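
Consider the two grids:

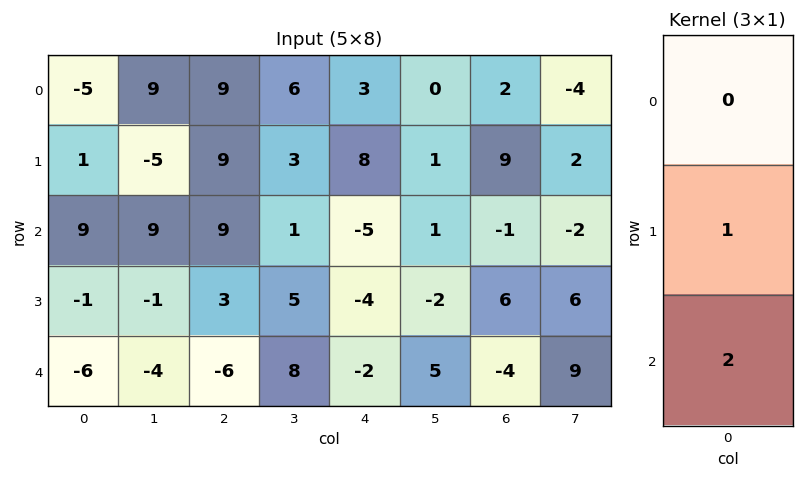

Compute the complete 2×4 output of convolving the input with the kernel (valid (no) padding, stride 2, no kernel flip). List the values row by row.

19 27 -2 7
-13 -9 -8 -2

Output[0,0]: The receptive field on the input at this output position is [-5 / 1 / 9]. Elementwise product with the kernel and sum: 1·1 + 9·2.
Output[0,1]: The receptive field on the input at this output position is [9 / 9 / 9]. Elementwise product with the kernel and sum: 9·1 + 9·2.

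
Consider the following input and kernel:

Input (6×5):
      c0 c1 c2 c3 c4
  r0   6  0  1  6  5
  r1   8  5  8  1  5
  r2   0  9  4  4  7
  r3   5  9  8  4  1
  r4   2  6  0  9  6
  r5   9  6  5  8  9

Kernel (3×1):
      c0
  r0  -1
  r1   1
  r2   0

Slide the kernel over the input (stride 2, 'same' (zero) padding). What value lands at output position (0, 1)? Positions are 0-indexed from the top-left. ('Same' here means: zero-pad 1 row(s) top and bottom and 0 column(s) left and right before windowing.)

1

The receptive field on the zero-padded input at this output position is [0 / 1 / 8]. Elementwise product with the kernel and sum: 0·-1 + 1·1.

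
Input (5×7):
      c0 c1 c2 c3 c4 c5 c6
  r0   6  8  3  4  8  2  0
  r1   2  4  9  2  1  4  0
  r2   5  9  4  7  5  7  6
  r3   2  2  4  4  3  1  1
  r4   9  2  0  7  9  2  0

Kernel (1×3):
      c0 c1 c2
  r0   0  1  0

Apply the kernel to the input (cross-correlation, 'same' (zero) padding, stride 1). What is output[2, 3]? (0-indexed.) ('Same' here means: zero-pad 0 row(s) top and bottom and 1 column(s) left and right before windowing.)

The receptive field on the zero-padded input at this output position is [4 7 5]. Elementwise product with the kernel and sum: 7·1.

7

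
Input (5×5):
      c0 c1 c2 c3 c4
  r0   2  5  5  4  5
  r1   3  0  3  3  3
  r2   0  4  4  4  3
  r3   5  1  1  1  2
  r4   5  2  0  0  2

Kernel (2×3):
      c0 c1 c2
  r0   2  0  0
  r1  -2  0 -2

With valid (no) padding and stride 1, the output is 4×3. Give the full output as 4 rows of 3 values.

-8 4 -2
-2 -16 -8
-12 4 2
0 -2 -2

Output[0,0]: The receptive field on the input at this output position is [2 5 5 / 3 0 3]. Elementwise product with the kernel and sum: 2·2 + 3·-2 + 3·-2.
Output[0,1]: The receptive field on the input at this output position is [5 5 4 / 0 3 3]. Elementwise product with the kernel and sum: 5·2 + 0·-2 + 3·-2.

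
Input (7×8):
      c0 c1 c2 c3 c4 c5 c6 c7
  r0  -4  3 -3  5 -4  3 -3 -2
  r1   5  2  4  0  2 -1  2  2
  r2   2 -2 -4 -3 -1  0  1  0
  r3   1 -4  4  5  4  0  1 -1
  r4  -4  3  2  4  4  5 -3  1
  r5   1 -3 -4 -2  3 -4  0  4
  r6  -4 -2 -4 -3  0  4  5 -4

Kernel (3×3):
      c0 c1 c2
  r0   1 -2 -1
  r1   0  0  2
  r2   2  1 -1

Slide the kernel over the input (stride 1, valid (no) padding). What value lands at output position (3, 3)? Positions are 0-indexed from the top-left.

The receptive field on the input at this output position is [5 4 0 / 4 4 5 / -2 3 -4]. Elementwise product with the kernel and sum: 5·1 + 4·-2 + 0·-1 + 5·2 + -2·2 + 3·1 + -4·-1.

10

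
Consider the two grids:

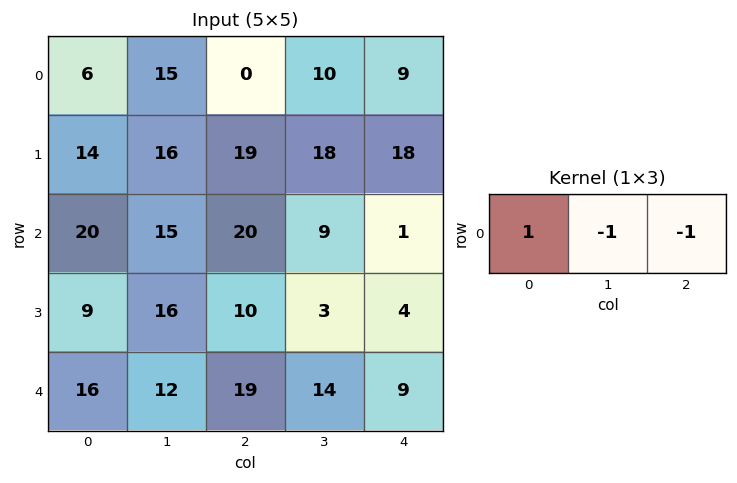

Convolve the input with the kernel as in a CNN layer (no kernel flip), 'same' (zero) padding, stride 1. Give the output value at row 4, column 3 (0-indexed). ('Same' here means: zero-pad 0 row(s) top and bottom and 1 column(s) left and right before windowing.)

The receptive field on the zero-padded input at this output position is [19 14 9]. Elementwise product with the kernel and sum: 19·1 + 14·-1 + 9·-1.

-4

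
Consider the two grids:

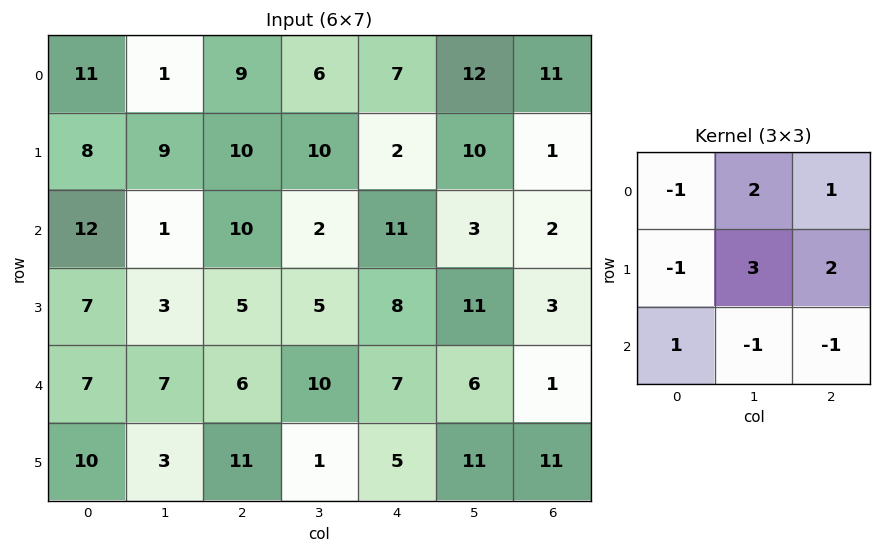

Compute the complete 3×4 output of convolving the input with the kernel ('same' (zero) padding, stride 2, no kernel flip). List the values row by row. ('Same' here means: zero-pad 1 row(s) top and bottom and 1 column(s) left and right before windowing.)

18 27 37 30
53 47 27 3
39 34 30 -8

Output[0,0]: The receptive field on the zero-padded input at this output position is [0 0 0 / 0 11 1 / 0 8 9]. Elementwise product with the kernel and sum: 0·-1 + 0·2 + 0·1 + 0·-1 + 11·3 + 1·2 + 0·1 + 8·-1 + 9·-1.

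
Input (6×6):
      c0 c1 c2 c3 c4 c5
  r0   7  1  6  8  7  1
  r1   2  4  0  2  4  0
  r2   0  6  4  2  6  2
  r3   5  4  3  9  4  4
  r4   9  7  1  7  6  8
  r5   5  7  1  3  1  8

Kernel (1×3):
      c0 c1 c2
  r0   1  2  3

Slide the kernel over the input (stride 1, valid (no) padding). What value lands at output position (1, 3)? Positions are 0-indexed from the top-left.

10

The receptive field on the input at this output position is [2 4 0]. Elementwise product with the kernel and sum: 2·1 + 4·2 + 0·3.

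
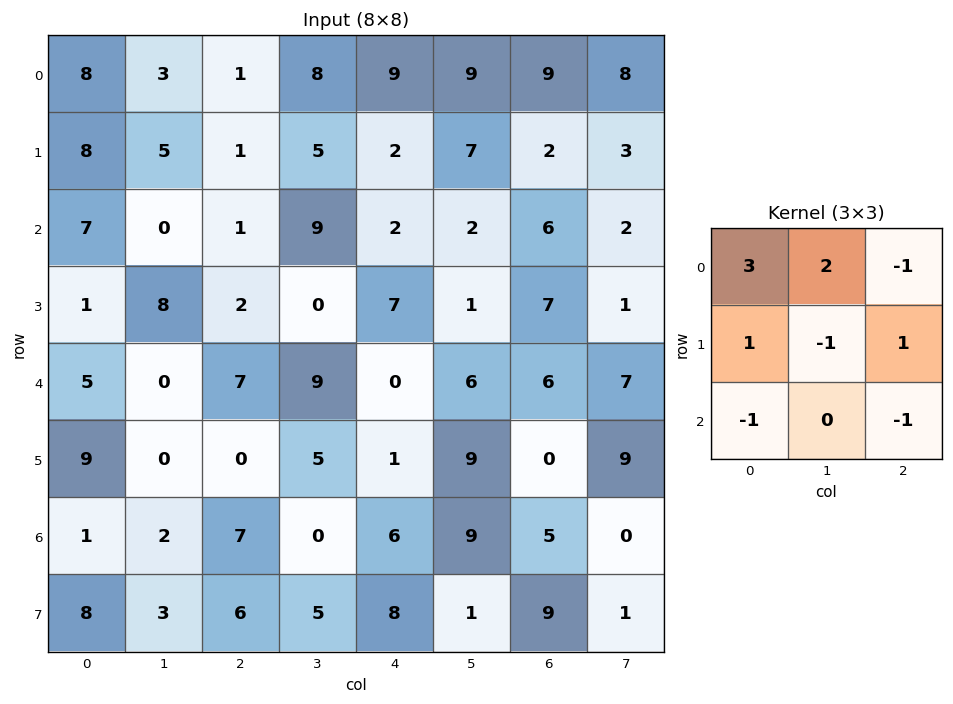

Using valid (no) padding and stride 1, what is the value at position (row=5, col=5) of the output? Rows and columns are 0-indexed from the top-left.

The receptive field on the input at this output position is [9 0 9 / 9 5 0 / 1 9 1]. Elementwise product with the kernel and sum: 9·3 + 0·2 + 9·-1 + 9·1 + 5·-1 + 0·1 + 1·-1 + 1·-1.

20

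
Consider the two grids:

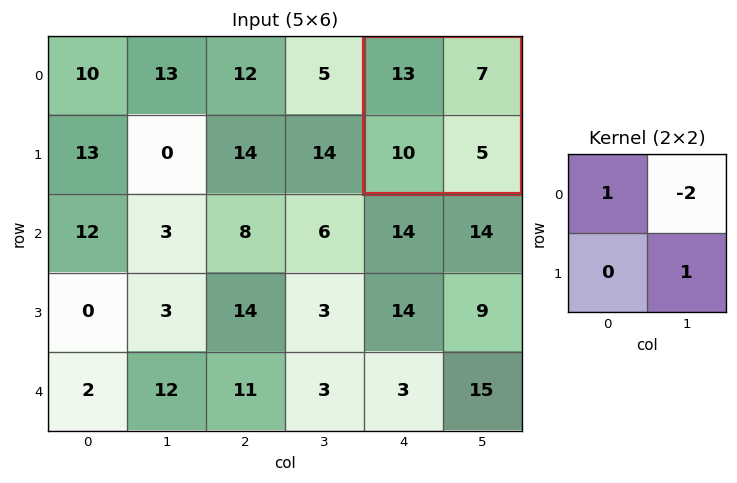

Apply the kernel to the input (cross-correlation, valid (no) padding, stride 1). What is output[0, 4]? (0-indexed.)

The receptive field on the input at this output position is [13 7 / 10 5]. Elementwise product with the kernel and sum: 13·1 + 7·-2 + 5·1.

4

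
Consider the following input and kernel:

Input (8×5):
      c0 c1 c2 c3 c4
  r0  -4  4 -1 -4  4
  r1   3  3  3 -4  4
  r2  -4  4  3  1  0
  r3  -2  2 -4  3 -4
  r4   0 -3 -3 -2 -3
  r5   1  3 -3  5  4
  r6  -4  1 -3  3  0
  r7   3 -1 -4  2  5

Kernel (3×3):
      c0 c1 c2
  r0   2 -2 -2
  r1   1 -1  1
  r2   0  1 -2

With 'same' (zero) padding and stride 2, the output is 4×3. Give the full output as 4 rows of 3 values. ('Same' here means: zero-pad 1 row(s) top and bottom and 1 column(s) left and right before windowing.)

Output[0,0]: The receptive field on the zero-padded input at this output position is [0 0 0 / 0 -4 4 / 0 3 3]. Elementwise product with the kernel and sum: 0·2 + 0·-2 + 0·-2 + 0·1 + -4·-1 + 4·1 + 3·1 + 3·-2.

5 12 -4
-10 0 -19
-8 -9 19
2 1 10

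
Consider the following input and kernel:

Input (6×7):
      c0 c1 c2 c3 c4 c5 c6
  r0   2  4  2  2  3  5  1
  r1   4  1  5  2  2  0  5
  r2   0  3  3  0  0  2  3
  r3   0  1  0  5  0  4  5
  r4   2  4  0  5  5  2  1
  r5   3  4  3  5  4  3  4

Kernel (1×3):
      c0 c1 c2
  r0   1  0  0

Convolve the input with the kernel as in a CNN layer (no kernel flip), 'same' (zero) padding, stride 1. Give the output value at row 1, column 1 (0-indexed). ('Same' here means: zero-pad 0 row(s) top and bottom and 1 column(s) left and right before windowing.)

The receptive field on the zero-padded input at this output position is [4 1 5]. Elementwise product with the kernel and sum: 4·1.

4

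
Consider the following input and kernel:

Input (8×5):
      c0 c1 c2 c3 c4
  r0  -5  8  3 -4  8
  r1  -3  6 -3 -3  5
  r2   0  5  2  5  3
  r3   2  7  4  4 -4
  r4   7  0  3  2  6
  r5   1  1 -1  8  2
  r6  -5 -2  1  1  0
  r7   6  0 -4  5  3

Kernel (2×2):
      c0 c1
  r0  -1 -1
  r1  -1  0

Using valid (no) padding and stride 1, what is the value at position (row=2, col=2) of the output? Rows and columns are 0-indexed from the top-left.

The receptive field on the input at this output position is [2 5 / 4 4]. Elementwise product with the kernel and sum: 2·-1 + 5·-1 + 4·-1.

-11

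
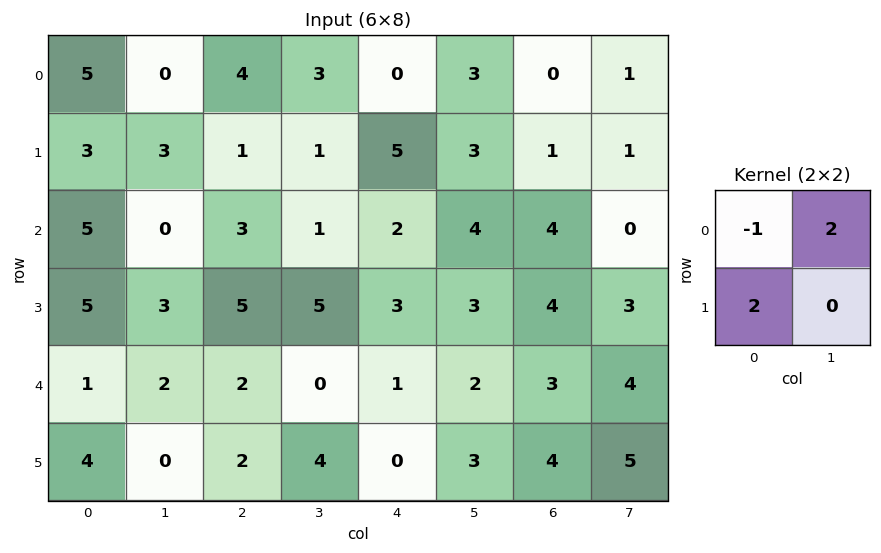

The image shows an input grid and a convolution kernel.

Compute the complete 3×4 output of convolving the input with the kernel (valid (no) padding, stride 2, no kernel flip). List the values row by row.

Output[0,0]: The receptive field on the input at this output position is [5 0 / 3 3]. Elementwise product with the kernel and sum: 5·-1 + 0·2 + 3·2.

1 4 16 4
5 9 12 4
11 2 3 13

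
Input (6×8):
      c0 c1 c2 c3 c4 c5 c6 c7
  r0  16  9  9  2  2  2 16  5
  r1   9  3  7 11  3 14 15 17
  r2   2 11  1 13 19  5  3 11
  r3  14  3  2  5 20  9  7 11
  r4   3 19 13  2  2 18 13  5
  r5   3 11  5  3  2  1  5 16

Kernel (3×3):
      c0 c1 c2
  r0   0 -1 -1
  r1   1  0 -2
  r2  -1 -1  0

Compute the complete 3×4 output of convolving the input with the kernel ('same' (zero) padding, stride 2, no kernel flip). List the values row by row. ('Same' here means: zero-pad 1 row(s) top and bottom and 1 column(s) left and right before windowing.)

Output[0,0]: The receptive field on the zero-padded input at this output position is [0 0 0 / 0 16 9 / 0 9 3]. Elementwise product with the kernel and sum: 0·-1 + 0·-1 + 0·1 + 9·-2 + 0·-1 + 9·-1.
Output[0,1]: The receptive field on the zero-padded input at this output position is [0 0 0 / 9 9 2 / 3 7 11]. Elementwise product with the kernel and sum: 0·-1 + 0·-1 + 9·1 + 2·-2 + 3·-1 + 7·-1.

-27 -5 -16 -37
-48 -38 -39 -65
-58 -8 -68 -16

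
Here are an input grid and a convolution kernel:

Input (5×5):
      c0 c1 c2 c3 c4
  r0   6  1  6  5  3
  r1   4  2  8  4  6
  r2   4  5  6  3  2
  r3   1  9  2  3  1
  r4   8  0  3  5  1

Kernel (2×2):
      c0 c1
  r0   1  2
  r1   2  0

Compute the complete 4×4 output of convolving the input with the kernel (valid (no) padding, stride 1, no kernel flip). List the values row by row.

Output[0,0]: The receptive field on the input at this output position is [6 1 / 4 2]. Elementwise product with the kernel and sum: 6·1 + 1·2 + 4·2.

16 17 32 19
16 28 28 22
16 35 16 13
35 13 14 15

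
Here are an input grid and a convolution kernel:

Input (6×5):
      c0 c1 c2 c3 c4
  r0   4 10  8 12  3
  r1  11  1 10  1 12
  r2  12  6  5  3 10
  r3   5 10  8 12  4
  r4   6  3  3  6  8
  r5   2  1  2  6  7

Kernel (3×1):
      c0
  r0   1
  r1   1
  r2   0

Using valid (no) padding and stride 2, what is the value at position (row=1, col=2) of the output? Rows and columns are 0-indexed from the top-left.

The receptive field on the input at this output position is [10 / 4 / 8]. Elementwise product with the kernel and sum: 10·1 + 4·1.

14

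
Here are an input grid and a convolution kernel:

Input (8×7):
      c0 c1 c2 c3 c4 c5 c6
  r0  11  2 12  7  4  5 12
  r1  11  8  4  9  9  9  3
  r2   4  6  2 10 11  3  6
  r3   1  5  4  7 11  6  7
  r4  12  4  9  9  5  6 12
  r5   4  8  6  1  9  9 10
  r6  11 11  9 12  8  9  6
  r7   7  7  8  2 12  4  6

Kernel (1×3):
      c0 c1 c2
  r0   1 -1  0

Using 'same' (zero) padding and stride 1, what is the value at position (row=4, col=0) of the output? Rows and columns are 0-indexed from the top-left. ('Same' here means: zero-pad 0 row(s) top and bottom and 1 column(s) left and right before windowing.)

-12

The receptive field on the zero-padded input at this output position is [0 12 4]. Elementwise product with the kernel and sum: 0·1 + 12·-1.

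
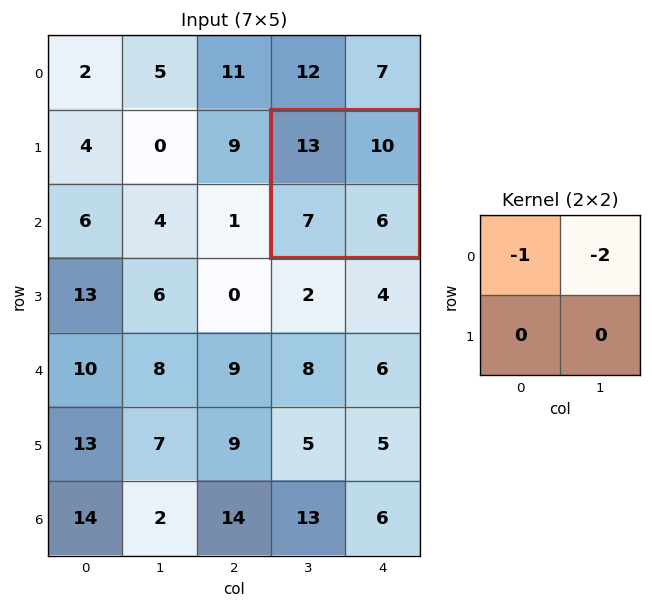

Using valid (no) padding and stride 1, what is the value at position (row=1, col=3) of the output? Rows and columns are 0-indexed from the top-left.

The receptive field on the input at this output position is [13 10 / 7 6]. Elementwise product with the kernel and sum: 13·-1 + 10·-2.

-33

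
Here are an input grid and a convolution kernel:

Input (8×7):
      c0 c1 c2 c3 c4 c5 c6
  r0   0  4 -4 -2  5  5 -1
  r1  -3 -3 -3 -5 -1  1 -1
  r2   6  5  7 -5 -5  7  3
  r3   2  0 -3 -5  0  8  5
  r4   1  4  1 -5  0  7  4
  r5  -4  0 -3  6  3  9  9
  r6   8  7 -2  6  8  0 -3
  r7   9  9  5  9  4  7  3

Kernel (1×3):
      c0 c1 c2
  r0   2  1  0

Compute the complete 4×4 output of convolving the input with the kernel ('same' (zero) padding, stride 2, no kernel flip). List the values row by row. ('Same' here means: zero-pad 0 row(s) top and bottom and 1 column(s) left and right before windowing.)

0 4 1 9
6 17 -15 17
1 9 -10 18
8 12 20 -3

Output[0,0]: The receptive field on the zero-padded input at this output position is [0 0 4]. Elementwise product with the kernel and sum: 0·2 + 0·1.
Output[0,1]: The receptive field on the zero-padded input at this output position is [4 -4 -2]. Elementwise product with the kernel and sum: 4·2 + -4·1.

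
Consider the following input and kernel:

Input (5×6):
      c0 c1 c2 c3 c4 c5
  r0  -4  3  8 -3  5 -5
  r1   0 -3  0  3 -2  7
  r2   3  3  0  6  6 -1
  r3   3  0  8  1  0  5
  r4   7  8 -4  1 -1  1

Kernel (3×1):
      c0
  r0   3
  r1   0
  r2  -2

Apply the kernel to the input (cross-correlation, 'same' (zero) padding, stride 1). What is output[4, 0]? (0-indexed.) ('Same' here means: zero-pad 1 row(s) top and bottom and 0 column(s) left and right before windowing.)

The receptive field on the zero-padded input at this output position is [3 / 7 / 0]. Elementwise product with the kernel and sum: 3·3 + 0·-2.

9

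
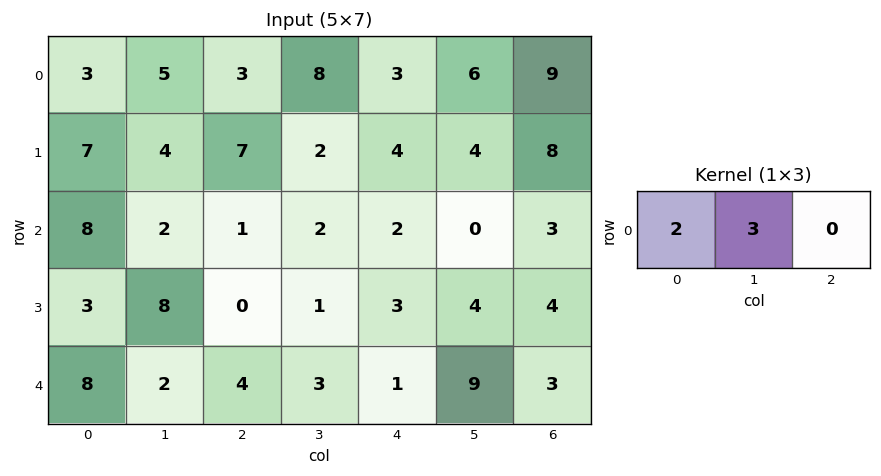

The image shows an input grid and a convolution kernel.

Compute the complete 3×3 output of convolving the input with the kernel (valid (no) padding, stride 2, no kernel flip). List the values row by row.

21 30 24
22 8 4
22 17 29

Output[0,0]: The receptive field on the input at this output position is [3 5 3]. Elementwise product with the kernel and sum: 3·2 + 5·3.
Output[0,1]: The receptive field on the input at this output position is [3 8 3]. Elementwise product with the kernel and sum: 3·2 + 8·3.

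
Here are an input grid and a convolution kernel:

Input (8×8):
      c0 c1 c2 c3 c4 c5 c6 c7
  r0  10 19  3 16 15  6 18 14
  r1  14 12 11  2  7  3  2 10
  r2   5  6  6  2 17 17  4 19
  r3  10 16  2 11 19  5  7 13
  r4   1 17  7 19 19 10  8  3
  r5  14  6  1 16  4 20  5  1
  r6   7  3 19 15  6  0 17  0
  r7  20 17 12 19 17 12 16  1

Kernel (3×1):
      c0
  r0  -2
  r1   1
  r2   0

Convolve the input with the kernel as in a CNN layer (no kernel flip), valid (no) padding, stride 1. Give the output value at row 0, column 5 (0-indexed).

The receptive field on the input at this output position is [6 / 3 / 17]. Elementwise product with the kernel and sum: 6·-2 + 3·1.

-9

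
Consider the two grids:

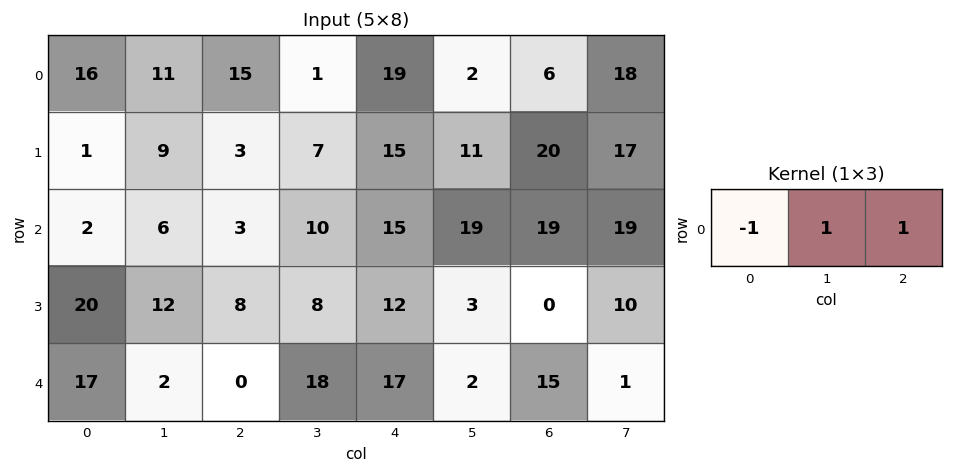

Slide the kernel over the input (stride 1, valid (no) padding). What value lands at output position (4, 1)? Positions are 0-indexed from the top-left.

16

The receptive field on the input at this output position is [2 0 18]. Elementwise product with the kernel and sum: 2·-1 + 0·1 + 18·1.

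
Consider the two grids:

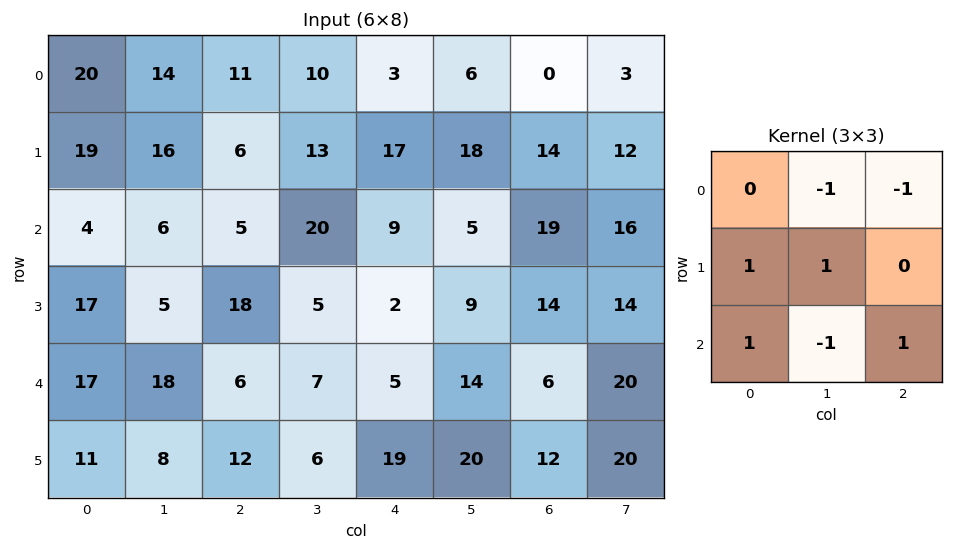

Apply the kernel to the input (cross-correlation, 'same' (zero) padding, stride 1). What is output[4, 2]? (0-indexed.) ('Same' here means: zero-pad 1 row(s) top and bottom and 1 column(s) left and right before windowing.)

The receptive field on the zero-padded input at this output position is [5 18 5 / 18 6 7 / 8 12 6]. Elementwise product with the kernel and sum: 18·-1 + 5·-1 + 18·1 + 6·1 + 8·1 + 12·-1 + 6·1.

3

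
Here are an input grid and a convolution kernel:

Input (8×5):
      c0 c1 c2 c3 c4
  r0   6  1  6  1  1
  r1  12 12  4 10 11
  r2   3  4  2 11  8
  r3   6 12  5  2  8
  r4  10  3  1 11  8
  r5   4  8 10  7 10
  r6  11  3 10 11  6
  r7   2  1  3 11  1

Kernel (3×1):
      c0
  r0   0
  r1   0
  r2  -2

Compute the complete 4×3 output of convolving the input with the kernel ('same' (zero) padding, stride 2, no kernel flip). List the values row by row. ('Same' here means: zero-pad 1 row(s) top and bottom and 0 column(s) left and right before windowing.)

Output[0,0]: The receptive field on the zero-padded input at this output position is [0 / 6 / 12]. Elementwise product with the kernel and sum: 12·-2.
Output[0,1]: The receptive field on the zero-padded input at this output position is [0 / 6 / 4]. Elementwise product with the kernel and sum: 4·-2.

-24 -8 -22
-12 -10 -16
-8 -20 -20
-4 -6 -2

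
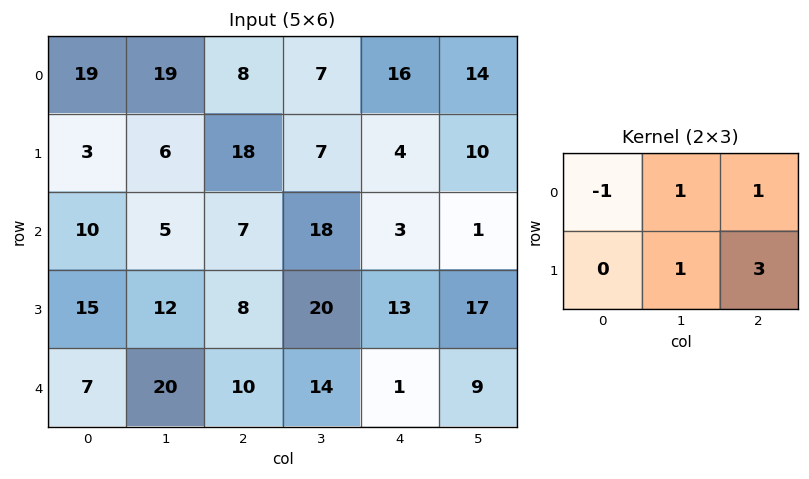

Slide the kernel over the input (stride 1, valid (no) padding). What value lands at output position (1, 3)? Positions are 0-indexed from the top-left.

13

The receptive field on the input at this output position is [7 4 10 / 18 3 1]. Elementwise product with the kernel and sum: 7·-1 + 4·1 + 10·1 + 3·1 + 1·3.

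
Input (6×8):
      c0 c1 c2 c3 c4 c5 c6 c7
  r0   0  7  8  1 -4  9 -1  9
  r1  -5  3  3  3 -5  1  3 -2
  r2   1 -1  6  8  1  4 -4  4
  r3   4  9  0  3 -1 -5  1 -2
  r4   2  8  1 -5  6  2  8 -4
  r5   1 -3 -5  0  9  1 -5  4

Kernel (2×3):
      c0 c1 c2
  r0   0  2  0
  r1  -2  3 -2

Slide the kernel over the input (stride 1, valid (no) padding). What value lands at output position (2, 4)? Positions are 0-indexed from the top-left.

The receptive field on the input at this output position is [1 4 -4 / -1 -5 1]. Elementwise product with the kernel and sum: 4·2 + -1·-2 + -5·3 + 1·-2.

-7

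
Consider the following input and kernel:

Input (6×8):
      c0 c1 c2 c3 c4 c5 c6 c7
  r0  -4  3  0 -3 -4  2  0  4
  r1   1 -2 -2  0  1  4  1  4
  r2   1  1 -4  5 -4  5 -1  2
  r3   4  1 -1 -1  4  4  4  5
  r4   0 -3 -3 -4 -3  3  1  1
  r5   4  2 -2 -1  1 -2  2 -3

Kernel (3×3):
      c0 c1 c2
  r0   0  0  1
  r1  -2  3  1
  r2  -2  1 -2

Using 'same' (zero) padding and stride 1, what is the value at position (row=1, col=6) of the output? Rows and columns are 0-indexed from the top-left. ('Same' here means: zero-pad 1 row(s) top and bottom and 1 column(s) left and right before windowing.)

The receptive field on the zero-padded input at this output position is [2 0 4 / 4 1 4 / 5 -1 2]. Elementwise product with the kernel and sum: 4·1 + 4·-2 + 1·3 + 4·1 + 5·-2 + -1·1 + 2·-2.

-12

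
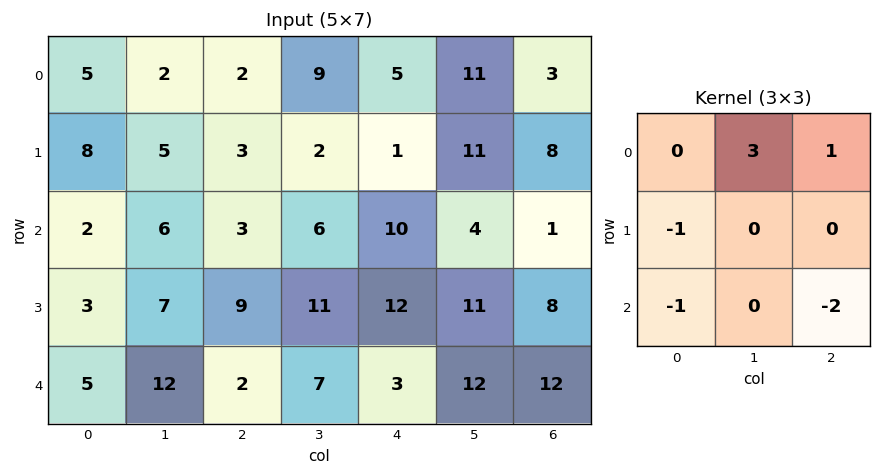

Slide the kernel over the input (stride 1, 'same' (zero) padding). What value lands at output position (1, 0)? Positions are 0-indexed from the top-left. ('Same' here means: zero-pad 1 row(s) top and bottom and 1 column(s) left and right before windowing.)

The receptive field on the zero-padded input at this output position is [0 5 2 / 0 8 5 / 0 2 6]. Elementwise product with the kernel and sum: 5·3 + 2·1 + 0·-1 + 0·-1 + 6·-2.

5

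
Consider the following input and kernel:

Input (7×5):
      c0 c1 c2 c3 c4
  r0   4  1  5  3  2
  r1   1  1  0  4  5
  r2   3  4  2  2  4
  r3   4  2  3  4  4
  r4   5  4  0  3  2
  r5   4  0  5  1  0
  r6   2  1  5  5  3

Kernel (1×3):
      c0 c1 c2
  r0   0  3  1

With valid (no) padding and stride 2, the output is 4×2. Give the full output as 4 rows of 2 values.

Output[0,0]: The receptive field on the input at this output position is [4 1 5]. Elementwise product with the kernel and sum: 1·3 + 5·1.
Output[0,1]: The receptive field on the input at this output position is [5 3 2]. Elementwise product with the kernel and sum: 3·3 + 2·1.

8 11
14 10
12 11
8 18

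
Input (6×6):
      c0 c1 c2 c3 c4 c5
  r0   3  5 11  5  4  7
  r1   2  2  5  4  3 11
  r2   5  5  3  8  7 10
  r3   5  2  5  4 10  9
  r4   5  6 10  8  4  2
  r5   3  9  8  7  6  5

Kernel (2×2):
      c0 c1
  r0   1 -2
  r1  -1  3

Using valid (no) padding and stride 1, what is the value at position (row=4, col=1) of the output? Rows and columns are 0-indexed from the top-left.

1

The receptive field on the input at this output position is [6 10 / 9 8]. Elementwise product with the kernel and sum: 6·1 + 10·-2 + 9·-1 + 8·3.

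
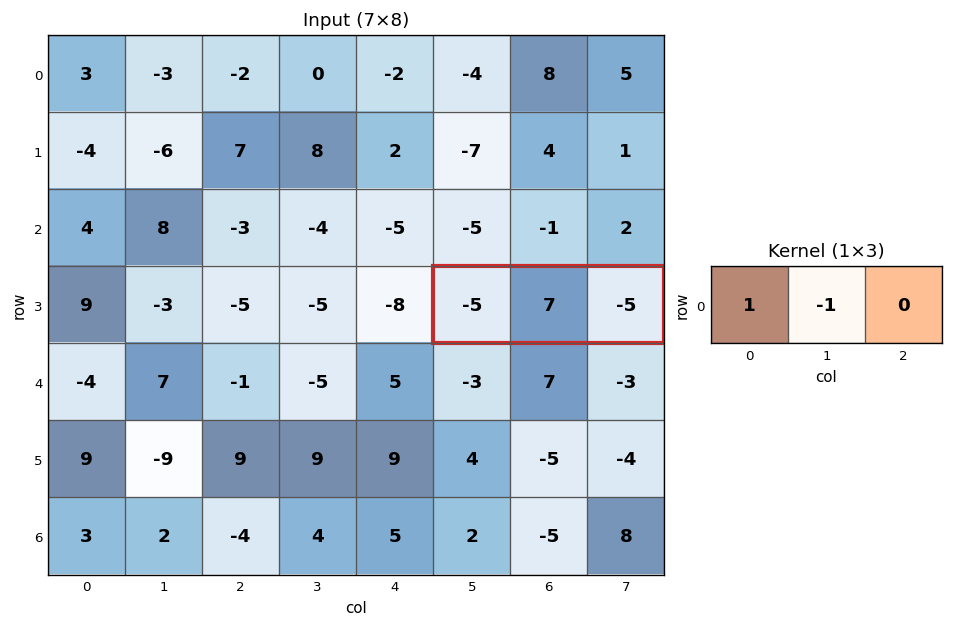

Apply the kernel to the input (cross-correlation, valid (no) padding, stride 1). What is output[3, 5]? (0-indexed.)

-12

The receptive field on the input at this output position is [-5 7 -5]. Elementwise product with the kernel and sum: -5·1 + 7·-1.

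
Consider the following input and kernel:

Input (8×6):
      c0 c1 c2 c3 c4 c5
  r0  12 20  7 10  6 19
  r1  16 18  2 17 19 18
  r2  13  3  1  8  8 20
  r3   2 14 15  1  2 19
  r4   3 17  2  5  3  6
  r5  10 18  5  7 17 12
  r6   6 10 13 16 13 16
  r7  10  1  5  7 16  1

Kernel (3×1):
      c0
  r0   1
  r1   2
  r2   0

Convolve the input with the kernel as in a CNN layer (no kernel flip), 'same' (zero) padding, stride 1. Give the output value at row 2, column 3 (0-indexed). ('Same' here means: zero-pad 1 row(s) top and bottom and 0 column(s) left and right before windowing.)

The receptive field on the zero-padded input at this output position is [17 / 8 / 1]. Elementwise product with the kernel and sum: 17·1 + 8·2.

33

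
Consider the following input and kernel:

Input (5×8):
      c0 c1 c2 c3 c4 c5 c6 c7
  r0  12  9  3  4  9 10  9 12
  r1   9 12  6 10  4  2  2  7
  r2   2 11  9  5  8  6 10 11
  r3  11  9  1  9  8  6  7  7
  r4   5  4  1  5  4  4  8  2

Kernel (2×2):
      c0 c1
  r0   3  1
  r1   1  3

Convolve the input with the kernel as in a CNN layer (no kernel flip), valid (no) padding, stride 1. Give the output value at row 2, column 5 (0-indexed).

55

The receptive field on the input at this output position is [6 10 / 6 7]. Elementwise product with the kernel and sum: 6·3 + 10·1 + 6·1 + 7·3.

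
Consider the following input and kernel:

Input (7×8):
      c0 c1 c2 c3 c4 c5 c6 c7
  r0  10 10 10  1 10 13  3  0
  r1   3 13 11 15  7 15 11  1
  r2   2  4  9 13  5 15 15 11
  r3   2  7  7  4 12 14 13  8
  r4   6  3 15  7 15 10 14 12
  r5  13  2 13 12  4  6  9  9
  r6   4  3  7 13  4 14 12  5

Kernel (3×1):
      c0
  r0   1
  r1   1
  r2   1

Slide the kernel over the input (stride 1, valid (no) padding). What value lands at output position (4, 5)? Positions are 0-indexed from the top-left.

The receptive field on the input at this output position is [10 / 6 / 14]. Elementwise product with the kernel and sum: 10·1 + 6·1 + 14·1.

30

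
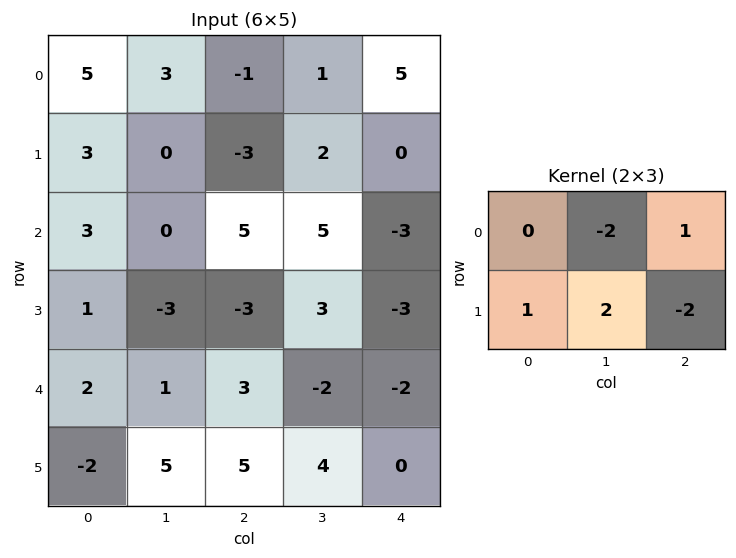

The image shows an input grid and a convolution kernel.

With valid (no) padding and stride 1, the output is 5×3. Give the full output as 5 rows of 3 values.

Output[0,0]: The receptive field on the input at this output position is [5 3 -1 / 3 0 -3]. Elementwise product with the kernel and sum: 3·-2 + -1·1 + 3·1 + 0·2 + -3·-2.

2 -7 4
-10 8 17
6 -20 -4
1 20 -6
-1 -1 15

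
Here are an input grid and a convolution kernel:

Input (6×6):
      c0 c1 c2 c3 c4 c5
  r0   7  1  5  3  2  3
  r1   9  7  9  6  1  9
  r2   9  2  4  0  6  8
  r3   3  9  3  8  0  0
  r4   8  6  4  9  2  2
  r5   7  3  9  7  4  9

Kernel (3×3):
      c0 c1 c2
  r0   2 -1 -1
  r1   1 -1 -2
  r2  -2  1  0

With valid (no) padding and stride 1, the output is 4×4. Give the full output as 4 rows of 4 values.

Output[0,0]: The receptive field on the input at this output position is [7 1 5 / 9 7 9 / 9 2 4]. Elementwise product with the kernel and sum: 7·2 + 1·-1 + 5·-1 + 9·1 + 7·-1 + 9·-2 + 9·-2 + 2·1.

-24 -20 -2 -6
4 -18 5 -36
-10 -18 -2 -22
-23 -6 -22 9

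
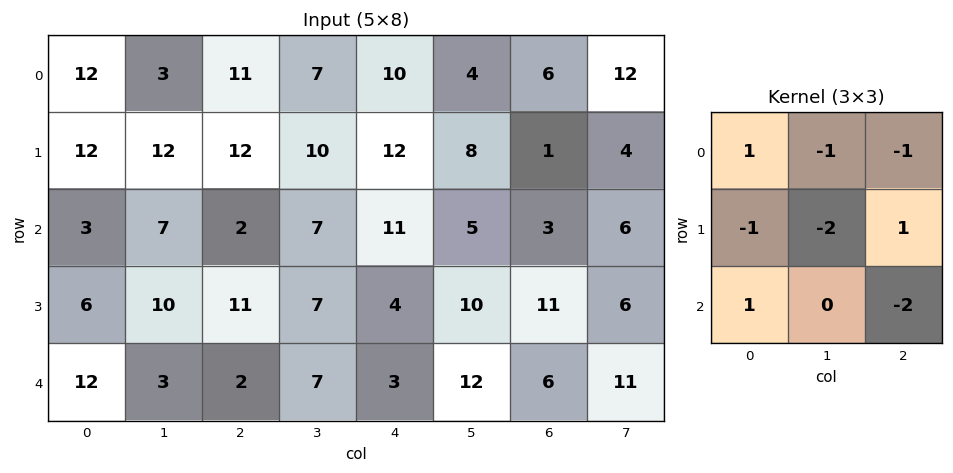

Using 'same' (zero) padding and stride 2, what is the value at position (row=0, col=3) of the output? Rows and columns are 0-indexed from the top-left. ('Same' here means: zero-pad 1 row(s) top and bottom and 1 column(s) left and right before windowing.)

-4

The receptive field on the zero-padded input at this output position is [0 0 0 / 4 6 12 / 8 1 4]. Elementwise product with the kernel and sum: 0·1 + 0·-1 + 0·-1 + 4·-1 + 6·-2 + 12·1 + 8·1 + 4·-2.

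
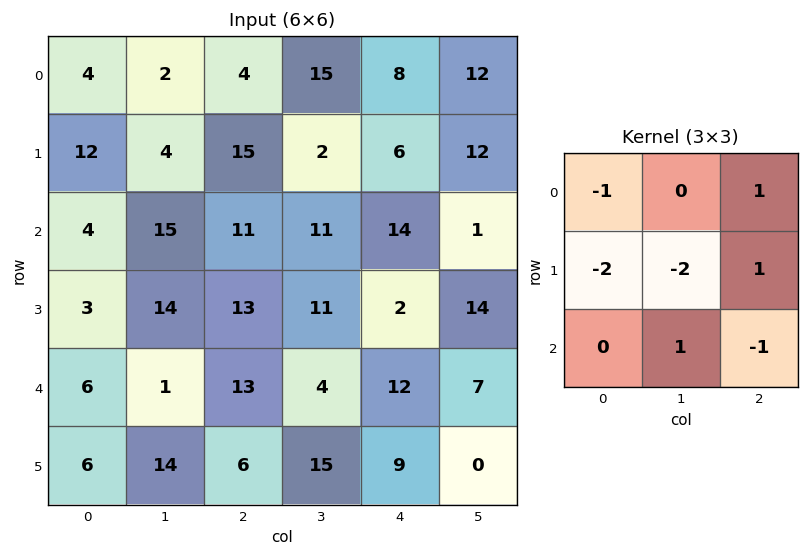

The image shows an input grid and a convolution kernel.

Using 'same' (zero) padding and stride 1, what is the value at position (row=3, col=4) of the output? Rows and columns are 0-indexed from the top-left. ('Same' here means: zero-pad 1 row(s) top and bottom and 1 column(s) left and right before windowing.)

The receptive field on the zero-padded input at this output position is [11 14 1 / 11 2 14 / 4 12 7]. Elementwise product with the kernel and sum: 11·-1 + 1·1 + 11·-2 + 2·-2 + 14·1 + 12·1 + 7·-1.

-17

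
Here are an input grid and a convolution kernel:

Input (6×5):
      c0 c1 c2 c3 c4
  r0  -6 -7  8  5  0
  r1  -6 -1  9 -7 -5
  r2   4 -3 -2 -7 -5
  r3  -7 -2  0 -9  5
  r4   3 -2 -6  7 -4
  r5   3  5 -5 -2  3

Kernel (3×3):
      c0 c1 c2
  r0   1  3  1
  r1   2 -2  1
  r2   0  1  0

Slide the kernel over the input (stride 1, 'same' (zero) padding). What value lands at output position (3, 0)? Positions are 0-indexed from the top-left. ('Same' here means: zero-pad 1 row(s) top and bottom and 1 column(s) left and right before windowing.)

The receptive field on the zero-padded input at this output position is [0 4 -3 / 0 -7 -2 / 0 3 -2]. Elementwise product with the kernel and sum: 0·1 + 4·3 + -3·1 + 0·2 + -7·-2 + -2·1 + 3·1.

24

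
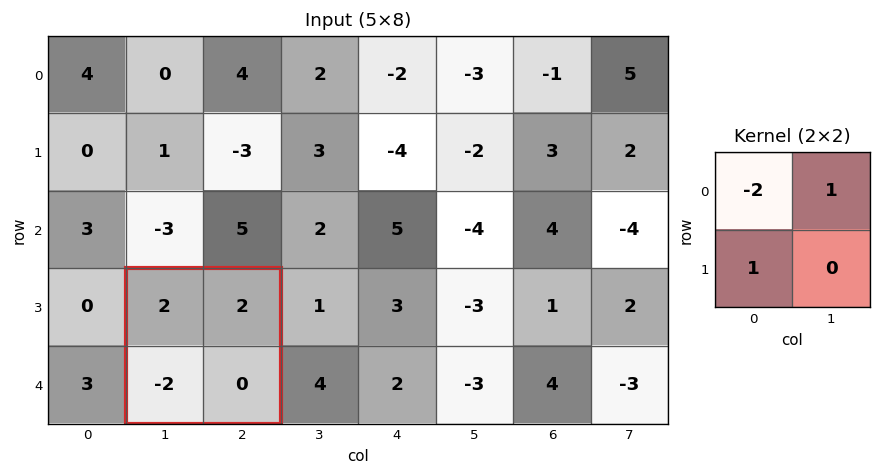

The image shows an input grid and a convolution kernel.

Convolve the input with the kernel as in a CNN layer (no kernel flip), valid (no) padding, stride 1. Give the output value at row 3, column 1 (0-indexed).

The receptive field on the input at this output position is [2 2 / -2 0]. Elementwise product with the kernel and sum: 2·-2 + 2·1 + -2·1.

-4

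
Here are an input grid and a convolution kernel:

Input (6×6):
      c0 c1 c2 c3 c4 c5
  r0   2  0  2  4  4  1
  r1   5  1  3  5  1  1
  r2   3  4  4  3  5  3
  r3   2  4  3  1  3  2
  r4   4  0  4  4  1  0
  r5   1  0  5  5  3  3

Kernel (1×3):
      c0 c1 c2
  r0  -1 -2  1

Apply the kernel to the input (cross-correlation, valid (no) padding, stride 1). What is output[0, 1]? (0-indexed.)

0

The receptive field on the input at this output position is [0 2 4]. Elementwise product with the kernel and sum: 0·-1 + 2·-2 + 4·1.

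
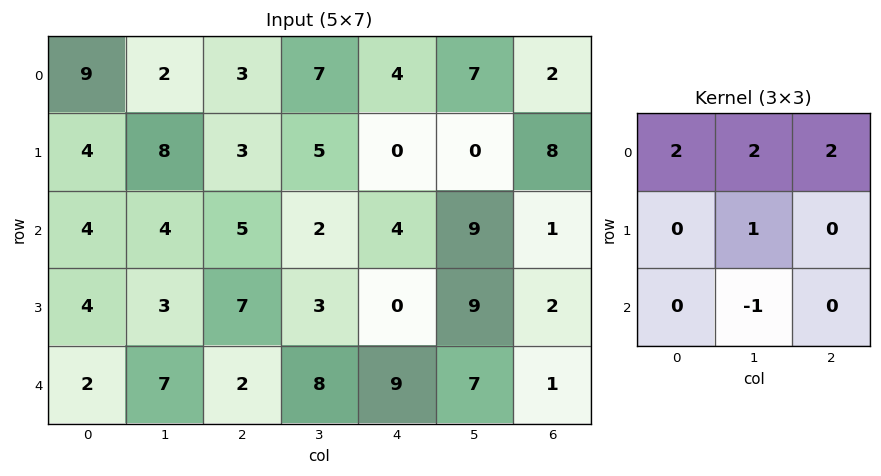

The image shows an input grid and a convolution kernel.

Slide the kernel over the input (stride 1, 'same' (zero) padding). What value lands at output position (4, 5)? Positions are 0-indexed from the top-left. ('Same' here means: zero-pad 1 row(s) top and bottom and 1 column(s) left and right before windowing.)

29

The receptive field on the zero-padded input at this output position is [0 9 2 / 9 7 1 / 0 0 0]. Elementwise product with the kernel and sum: 0·2 + 9·2 + 2·2 + 7·1 + 0·-1.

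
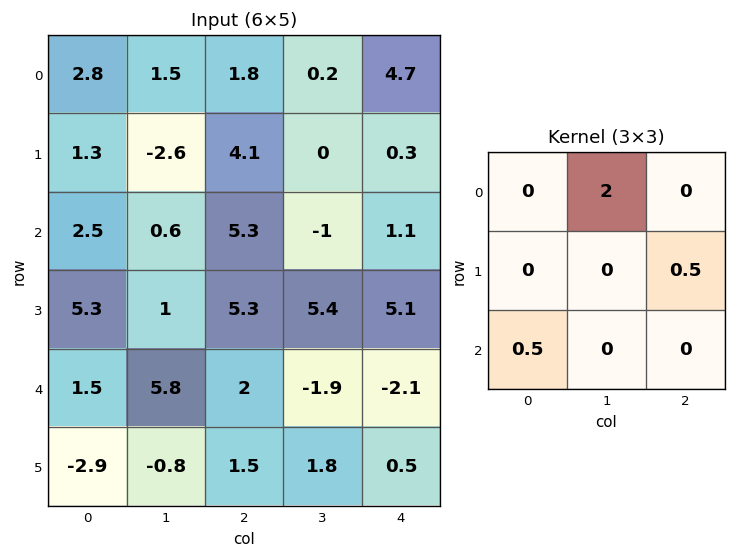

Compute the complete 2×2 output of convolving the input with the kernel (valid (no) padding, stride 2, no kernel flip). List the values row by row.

6.3 3.2
4.6 1.55

Output[0,0]: The receptive field on the input at this output position is [2.8 1.5 1.8 / 1.3 -2.6 4.1 / 2.5 0.6 5.3]. Elementwise product with the kernel and sum: 1.5·2 + 4.1·0.5 + 2.5·0.5.
Output[0,1]: The receptive field on the input at this output position is [1.8 0.2 4.7 / 4.1 0 0.3 / 5.3 -1 1.1]. Elementwise product with the kernel and sum: 0.2·2 + 0.3·0.5 + 5.3·0.5.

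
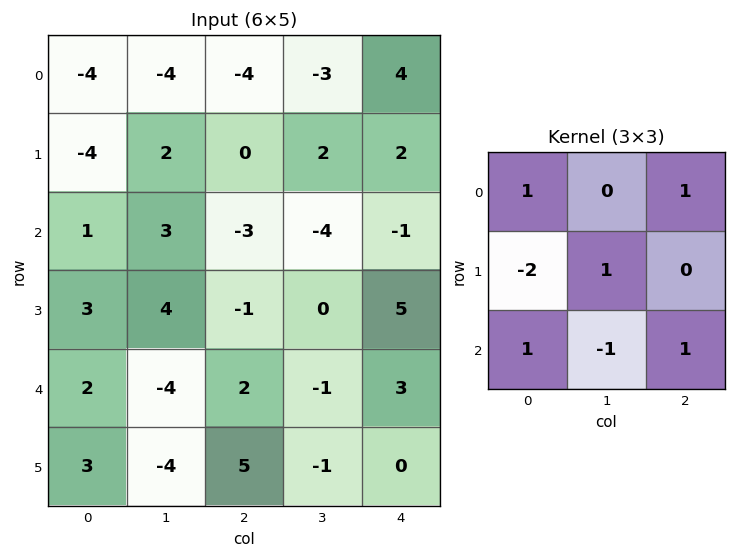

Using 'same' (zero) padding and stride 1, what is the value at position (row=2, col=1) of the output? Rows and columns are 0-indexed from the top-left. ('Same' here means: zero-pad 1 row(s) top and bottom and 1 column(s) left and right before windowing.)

The receptive field on the zero-padded input at this output position is [-4 2 0 / 1 3 -3 / 3 4 -1]. Elementwise product with the kernel and sum: -4·1 + 0·1 + 1·-2 + 3·1 + 3·1 + 4·-1 + -1·1.

-5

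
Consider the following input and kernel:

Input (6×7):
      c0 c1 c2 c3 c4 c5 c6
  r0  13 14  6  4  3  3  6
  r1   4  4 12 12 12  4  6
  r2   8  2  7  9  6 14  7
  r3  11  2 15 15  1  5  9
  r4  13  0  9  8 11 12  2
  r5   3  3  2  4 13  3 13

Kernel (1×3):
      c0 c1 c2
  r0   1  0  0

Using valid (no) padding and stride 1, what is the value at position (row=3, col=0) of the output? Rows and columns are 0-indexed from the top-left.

11

The receptive field on the input at this output position is [11 2 15]. Elementwise product with the kernel and sum: 11·1.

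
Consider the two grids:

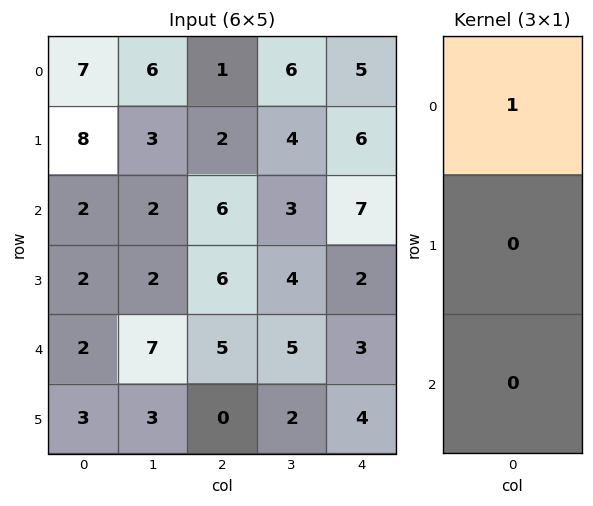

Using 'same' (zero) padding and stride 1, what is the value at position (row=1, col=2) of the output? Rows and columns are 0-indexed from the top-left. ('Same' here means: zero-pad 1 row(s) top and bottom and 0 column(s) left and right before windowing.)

1

The receptive field on the zero-padded input at this output position is [1 / 2 / 6]. Elementwise product with the kernel and sum: 1·1.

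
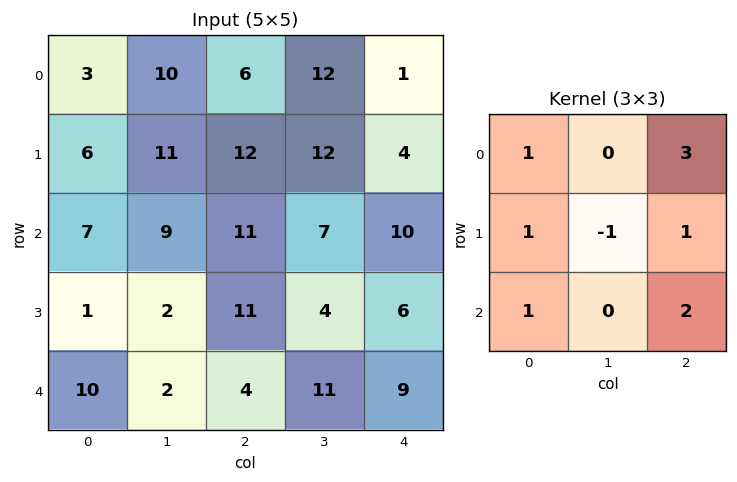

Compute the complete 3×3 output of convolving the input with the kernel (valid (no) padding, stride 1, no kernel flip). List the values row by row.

57 80 44
74 62 61
68 49 76

Output[0,0]: The receptive field on the input at this output position is [3 10 6 / 6 11 12 / 7 9 11]. Elementwise product with the kernel and sum: 3·1 + 6·3 + 6·1 + 11·-1 + 12·1 + 7·1 + 11·2.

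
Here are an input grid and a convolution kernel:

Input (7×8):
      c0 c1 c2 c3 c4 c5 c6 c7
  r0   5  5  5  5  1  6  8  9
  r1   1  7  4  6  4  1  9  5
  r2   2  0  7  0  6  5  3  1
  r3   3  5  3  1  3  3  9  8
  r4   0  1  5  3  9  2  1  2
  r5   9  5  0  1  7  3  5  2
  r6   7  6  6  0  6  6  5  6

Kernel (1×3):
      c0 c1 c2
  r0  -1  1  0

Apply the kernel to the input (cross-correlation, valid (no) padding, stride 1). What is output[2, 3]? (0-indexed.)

6

The receptive field on the input at this output position is [0 6 5]. Elementwise product with the kernel and sum: 0·-1 + 6·1.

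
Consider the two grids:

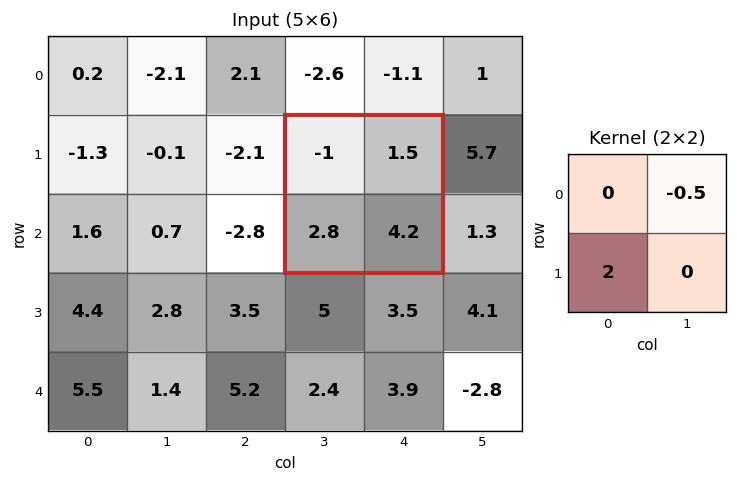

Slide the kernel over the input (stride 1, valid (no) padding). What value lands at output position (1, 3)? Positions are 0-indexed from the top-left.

4.85

The receptive field on the input at this output position is [-1 1.5 / 2.8 4.2]. Elementwise product with the kernel and sum: 1.5·-0.5 + 2.8·2.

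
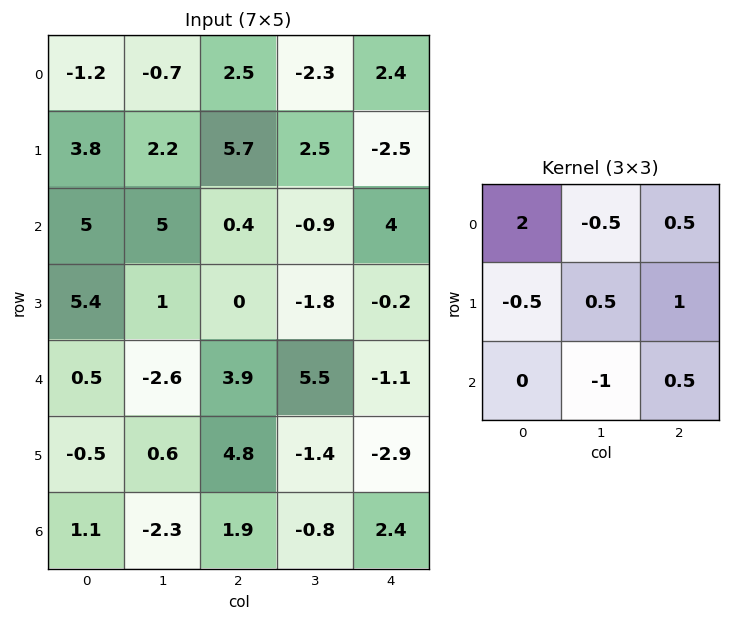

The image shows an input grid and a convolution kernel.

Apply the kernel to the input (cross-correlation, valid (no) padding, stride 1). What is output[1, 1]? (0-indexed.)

The receptive field on the input at this output position is [2.2 5.7 2.5 / 5 0.4 -0.9 / 1 0 -1.8]. Elementwise product with the kernel and sum: 2.2·2 + 5.7·-0.5 + 2.5·0.5 + 5·-0.5 + 0.4·0.5 + -0.9·1 + 0·-1 + -1.8·0.5.

-1.3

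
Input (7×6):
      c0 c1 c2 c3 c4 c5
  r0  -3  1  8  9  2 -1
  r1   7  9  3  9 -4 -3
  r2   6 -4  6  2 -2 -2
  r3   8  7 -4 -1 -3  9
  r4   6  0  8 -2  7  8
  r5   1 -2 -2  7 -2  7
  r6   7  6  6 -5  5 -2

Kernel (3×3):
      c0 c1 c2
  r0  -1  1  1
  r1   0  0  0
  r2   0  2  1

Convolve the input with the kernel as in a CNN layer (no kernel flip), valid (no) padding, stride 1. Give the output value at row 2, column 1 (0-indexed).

The receptive field on the input at this output position is [-4 6 2 / 7 -4 -1 / 0 8 -2]. Elementwise product with the kernel and sum: -4·-1 + 6·1 + 2·1 + 8·2 + -2·1.

26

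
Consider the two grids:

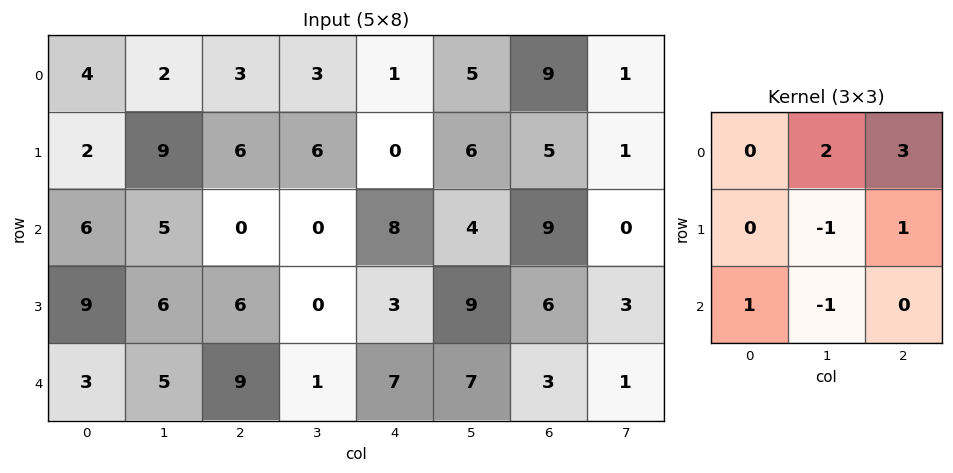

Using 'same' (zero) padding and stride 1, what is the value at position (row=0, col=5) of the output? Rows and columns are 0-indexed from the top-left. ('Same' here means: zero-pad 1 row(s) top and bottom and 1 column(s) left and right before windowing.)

-2

The receptive field on the zero-padded input at this output position is [0 0 0 / 1 5 9 / 0 6 5]. Elementwise product with the kernel and sum: 0·2 + 0·3 + 5·-1 + 9·1 + 0·1 + 6·-1.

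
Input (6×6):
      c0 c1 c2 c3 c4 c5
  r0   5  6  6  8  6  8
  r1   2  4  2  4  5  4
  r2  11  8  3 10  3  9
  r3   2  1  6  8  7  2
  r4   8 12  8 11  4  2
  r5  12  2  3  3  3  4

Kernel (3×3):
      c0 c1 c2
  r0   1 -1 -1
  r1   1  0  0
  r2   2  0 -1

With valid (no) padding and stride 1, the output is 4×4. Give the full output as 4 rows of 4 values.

14 2 -3 9
5 0 1 19
10 9 8 26
24 0 2 12

Output[0,0]: The receptive field on the input at this output position is [5 6 6 / 2 4 2 / 11 8 3]. Elementwise product with the kernel and sum: 5·1 + 6·-1 + 6·-1 + 2·1 + 11·2 + 3·-1.
Output[0,1]: The receptive field on the input at this output position is [6 6 8 / 4 2 4 / 8 3 10]. Elementwise product with the kernel and sum: 6·1 + 6·-1 + 8·-1 + 4·1 + 8·2 + 10·-1.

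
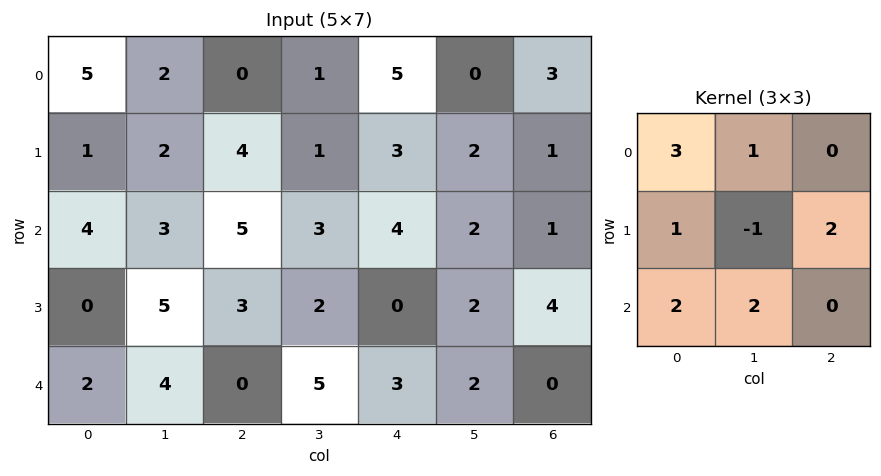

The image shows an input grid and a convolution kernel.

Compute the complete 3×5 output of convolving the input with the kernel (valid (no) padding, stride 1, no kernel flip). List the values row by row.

38 22 26 24 30
26 30 33 13 19
28 28 29 35 30

Output[0,0]: The receptive field on the input at this output position is [5 2 0 / 1 2 4 / 4 3 5]. Elementwise product with the kernel and sum: 5·3 + 2·1 + 1·1 + 2·-1 + 4·2 + 4·2 + 3·2.
Output[0,1]: The receptive field on the input at this output position is [2 0 1 / 2 4 1 / 3 5 3]. Elementwise product with the kernel and sum: 2·3 + 0·1 + 2·1 + 4·-1 + 1·2 + 3·2 + 5·2.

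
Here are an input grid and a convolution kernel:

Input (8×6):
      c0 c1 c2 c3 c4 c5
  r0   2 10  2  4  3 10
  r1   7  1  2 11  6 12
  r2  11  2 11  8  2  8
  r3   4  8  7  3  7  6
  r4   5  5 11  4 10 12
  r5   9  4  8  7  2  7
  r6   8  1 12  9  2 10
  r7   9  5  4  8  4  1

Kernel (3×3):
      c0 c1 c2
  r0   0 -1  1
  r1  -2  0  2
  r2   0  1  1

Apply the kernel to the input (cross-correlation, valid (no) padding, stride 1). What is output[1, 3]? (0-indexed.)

19

The receptive field on the input at this output position is [11 6 12 / 8 2 8 / 3 7 6]. Elementwise product with the kernel and sum: 6·-1 + 12·1 + 8·-2 + 8·2 + 7·1 + 6·1.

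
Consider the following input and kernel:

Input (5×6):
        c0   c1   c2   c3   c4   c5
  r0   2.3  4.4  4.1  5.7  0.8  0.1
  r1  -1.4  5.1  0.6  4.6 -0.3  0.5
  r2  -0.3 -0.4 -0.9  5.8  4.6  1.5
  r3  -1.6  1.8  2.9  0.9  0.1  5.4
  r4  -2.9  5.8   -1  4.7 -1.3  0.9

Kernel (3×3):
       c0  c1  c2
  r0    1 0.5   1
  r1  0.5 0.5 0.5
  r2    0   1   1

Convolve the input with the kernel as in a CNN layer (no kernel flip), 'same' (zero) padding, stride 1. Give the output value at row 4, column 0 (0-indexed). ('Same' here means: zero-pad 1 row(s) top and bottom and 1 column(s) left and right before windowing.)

2.45

The receptive field on the zero-padded input at this output position is [0 -1.6 1.8 / 0 -2.9 5.8 / 0 0 0]. Elementwise product with the kernel and sum: 0·1 + -1.6·0.5 + 1.8·1 + 0·0.5 + -2.9·0.5 + 5.8·0.5 + 0·1 + 0·1.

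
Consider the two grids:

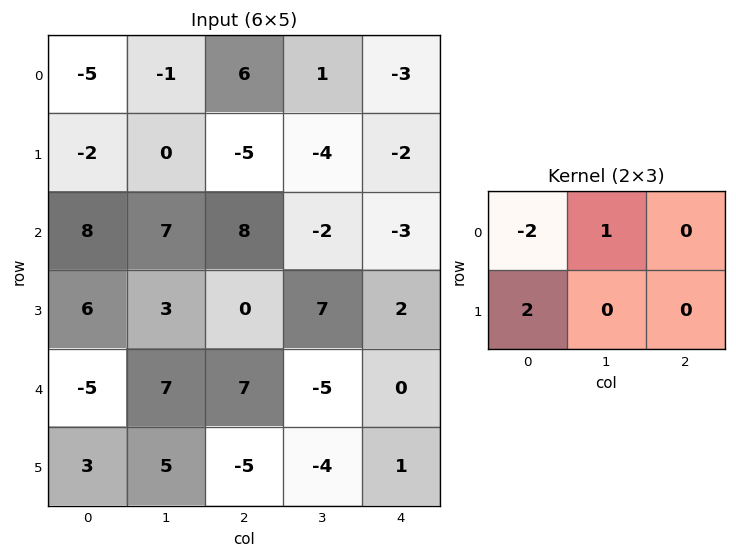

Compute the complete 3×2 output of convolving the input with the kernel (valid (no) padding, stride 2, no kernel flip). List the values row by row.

Output[0,0]: The receptive field on the input at this output position is [-5 -1 6 / -2 0 -5]. Elementwise product with the kernel and sum: -5·-2 + -1·1 + -2·2.

5 -21
3 -18
23 -29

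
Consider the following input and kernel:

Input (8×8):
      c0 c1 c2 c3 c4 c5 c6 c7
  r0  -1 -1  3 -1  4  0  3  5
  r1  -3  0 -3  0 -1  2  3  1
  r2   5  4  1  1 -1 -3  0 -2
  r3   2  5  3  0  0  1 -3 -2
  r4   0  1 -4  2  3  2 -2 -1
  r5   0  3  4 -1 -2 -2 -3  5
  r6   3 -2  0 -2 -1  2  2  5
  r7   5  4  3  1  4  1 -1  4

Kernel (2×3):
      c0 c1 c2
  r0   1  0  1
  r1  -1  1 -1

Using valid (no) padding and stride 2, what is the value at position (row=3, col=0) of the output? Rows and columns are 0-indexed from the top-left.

The receptive field on the input at this output position is [3 -2 0 / 5 4 3]. Elementwise product with the kernel and sum: 3·1 + 0·1 + 5·-1 + 4·1 + 3·-1.

-1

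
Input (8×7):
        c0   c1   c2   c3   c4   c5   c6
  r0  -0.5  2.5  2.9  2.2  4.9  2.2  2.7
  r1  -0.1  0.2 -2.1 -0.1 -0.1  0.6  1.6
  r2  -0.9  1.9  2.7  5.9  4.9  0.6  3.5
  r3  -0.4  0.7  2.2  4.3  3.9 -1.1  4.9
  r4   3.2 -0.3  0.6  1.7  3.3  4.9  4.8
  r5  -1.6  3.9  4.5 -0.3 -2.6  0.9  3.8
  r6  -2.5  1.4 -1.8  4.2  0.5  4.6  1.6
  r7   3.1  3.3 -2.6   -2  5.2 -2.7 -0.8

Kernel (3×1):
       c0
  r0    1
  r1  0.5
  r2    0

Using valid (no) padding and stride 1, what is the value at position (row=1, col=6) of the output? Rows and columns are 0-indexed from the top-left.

3.35

The receptive field on the input at this output position is [1.6 / 3.5 / 4.9]. Elementwise product with the kernel and sum: 1.6·1 + 3.5·0.5.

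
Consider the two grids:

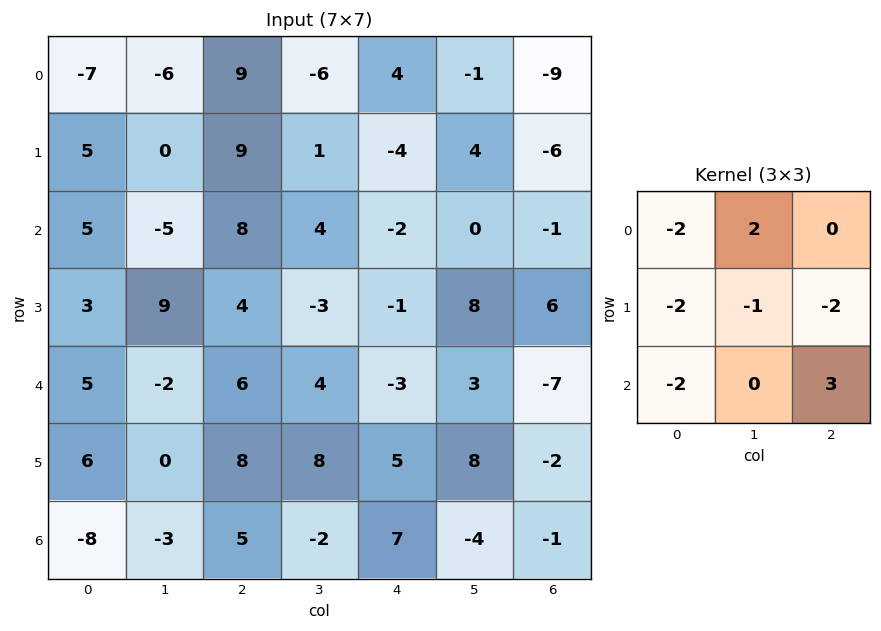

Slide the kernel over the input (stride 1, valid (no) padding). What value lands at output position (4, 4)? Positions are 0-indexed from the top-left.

The receptive field on the input at this output position is [-3 3 -7 / 5 8 -2 / 7 -4 -1]. Elementwise product with the kernel and sum: -3·-2 + 3·2 + 5·-2 + 8·-1 + -2·-2 + 7·-2 + -1·3.

-19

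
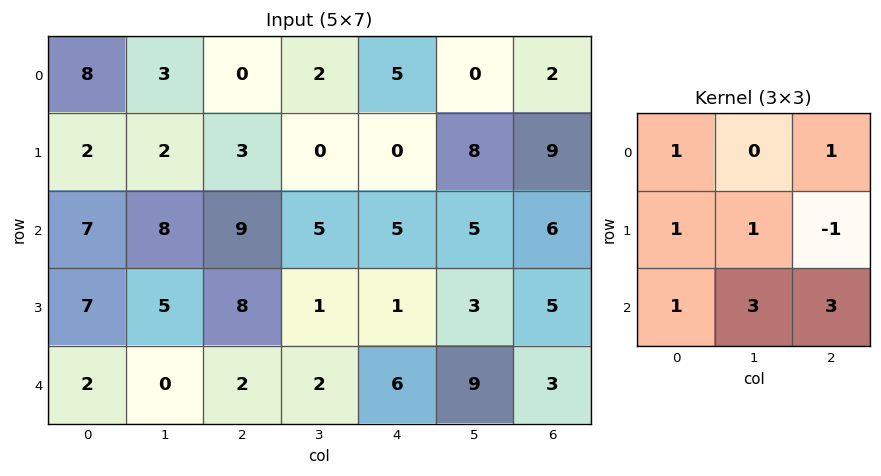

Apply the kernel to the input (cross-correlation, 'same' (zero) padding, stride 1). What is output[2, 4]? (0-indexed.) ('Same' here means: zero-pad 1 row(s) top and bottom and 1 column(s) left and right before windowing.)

The receptive field on the zero-padded input at this output position is [0 0 8 / 5 5 5 / 1 1 3]. Elementwise product with the kernel and sum: 0·1 + 8·1 + 5·1 + 5·1 + 5·-1 + 1·1 + 1·3 + 3·3.

26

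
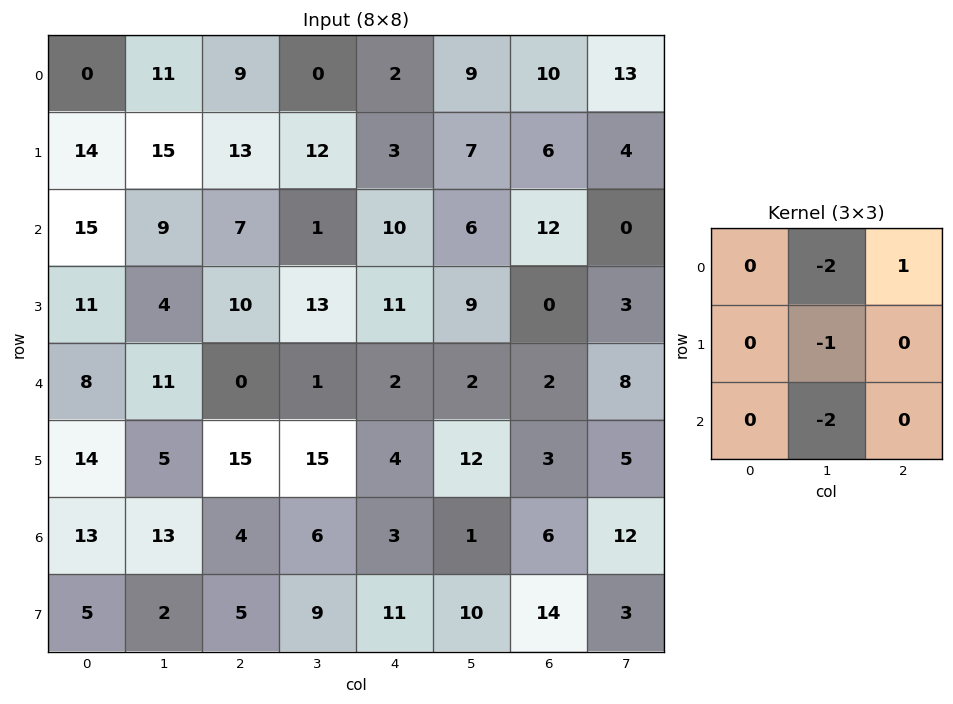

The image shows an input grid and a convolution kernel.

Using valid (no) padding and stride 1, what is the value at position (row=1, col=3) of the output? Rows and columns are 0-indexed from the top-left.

-31

The receptive field on the input at this output position is [12 3 7 / 1 10 6 / 13 11 9]. Elementwise product with the kernel and sum: 3·-2 + 7·1 + 10·-1 + 11·-2.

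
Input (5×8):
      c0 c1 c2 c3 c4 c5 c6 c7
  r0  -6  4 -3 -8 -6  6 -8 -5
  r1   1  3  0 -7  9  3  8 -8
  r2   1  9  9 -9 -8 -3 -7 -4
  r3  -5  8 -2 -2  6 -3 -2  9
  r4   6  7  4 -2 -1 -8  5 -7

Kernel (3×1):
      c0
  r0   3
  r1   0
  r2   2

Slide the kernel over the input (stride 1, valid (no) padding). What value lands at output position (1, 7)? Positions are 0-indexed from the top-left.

The receptive field on the input at this output position is [-8 / -4 / 9]. Elementwise product with the kernel and sum: -8·3 + 9·2.

-6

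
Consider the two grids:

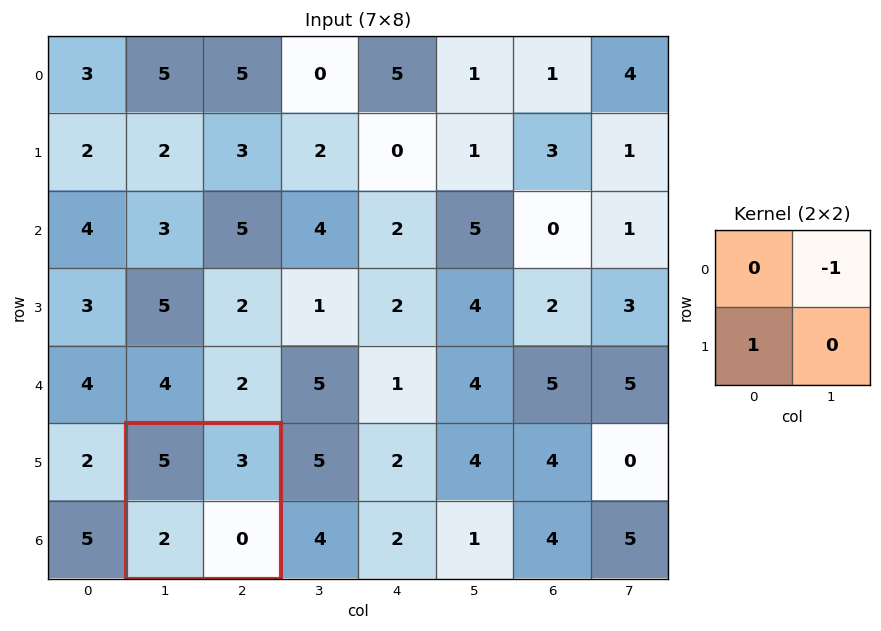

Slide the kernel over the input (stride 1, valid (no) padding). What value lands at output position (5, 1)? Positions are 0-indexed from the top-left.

The receptive field on the input at this output position is [5 3 / 2 0]. Elementwise product with the kernel and sum: 3·-1 + 2·1.

-1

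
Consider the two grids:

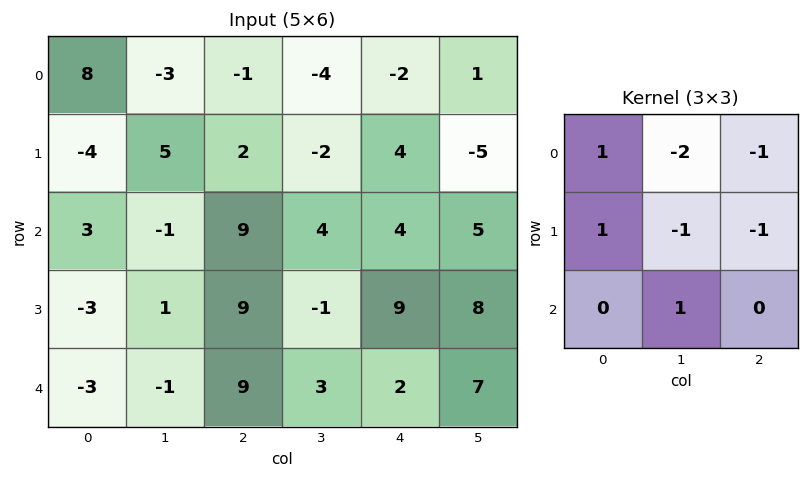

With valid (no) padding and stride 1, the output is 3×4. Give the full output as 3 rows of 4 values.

3 17 13 2
-20 -2 2 -1
-18 -21 1 -25

Output[0,0]: The receptive field on the input at this output position is [8 -3 -1 / -4 5 2 / 3 -1 9]. Elementwise product with the kernel and sum: 8·1 + -3·-2 + -1·-1 + -4·1 + 5·-1 + 2·-1 + -1·1.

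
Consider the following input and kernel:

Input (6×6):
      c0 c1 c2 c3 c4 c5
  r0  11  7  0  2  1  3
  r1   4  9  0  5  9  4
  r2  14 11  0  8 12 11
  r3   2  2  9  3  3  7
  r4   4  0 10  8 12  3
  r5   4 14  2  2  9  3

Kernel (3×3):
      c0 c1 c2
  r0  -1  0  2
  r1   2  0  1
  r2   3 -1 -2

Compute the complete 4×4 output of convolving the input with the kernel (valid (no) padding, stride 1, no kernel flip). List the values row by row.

Output[0,0]: The receptive field on the input at this output position is [11 7 0 / 4 9 0 / 14 11 0]. Elementwise product with the kernel and sum: 11·-1 + 0·2 + 4·2 + 0·1 + 14·3 + 11·-1 + 0·-2.

28 37 -21 8
10 22 48 22
-9 -14 43 33
28 48 15 21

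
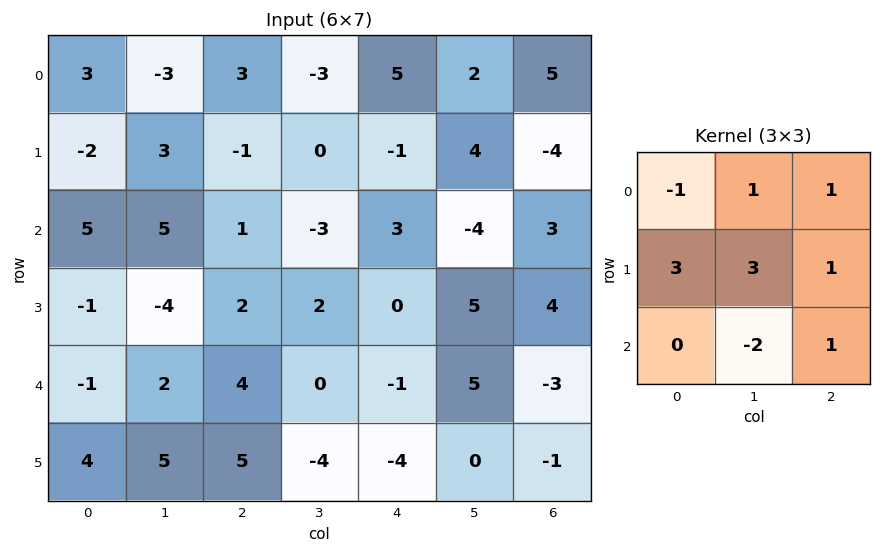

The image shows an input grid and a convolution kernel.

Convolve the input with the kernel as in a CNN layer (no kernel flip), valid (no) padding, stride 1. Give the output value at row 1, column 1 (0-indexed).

The receptive field on the input at this output position is [3 -1 0 / 5 1 -3 / -4 2 2]. Elementwise product with the kernel and sum: 3·-1 + -1·1 + 0·1 + 5·3 + 1·3 + -3·1 + 2·-2 + 2·1.

9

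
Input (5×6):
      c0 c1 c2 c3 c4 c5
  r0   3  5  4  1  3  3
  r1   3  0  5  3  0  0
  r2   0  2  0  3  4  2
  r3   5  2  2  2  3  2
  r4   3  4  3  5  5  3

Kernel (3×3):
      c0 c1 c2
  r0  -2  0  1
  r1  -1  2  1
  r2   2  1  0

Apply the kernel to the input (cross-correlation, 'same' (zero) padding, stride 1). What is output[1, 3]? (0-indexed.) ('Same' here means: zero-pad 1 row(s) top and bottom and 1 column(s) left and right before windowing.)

-1

The receptive field on the zero-padded input at this output position is [4 1 3 / 5 3 0 / 0 3 4]. Elementwise product with the kernel and sum: 4·-2 + 3·1 + 5·-1 + 3·2 + 0·1 + 0·2 + 3·1.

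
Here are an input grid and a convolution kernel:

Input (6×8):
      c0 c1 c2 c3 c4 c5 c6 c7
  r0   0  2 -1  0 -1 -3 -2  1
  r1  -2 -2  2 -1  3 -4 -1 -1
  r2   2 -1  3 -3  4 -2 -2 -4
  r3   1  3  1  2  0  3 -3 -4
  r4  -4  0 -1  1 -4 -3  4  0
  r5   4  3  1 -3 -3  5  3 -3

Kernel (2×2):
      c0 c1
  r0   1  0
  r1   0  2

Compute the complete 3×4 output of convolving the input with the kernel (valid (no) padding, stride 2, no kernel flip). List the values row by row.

Output[0,0]: The receptive field on the input at this output position is [0 2 / -2 -2]. Elementwise product with the kernel and sum: 0·1 + -2·2.

-4 -3 -9 -4
8 7 10 -10
2 -7 6 -2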